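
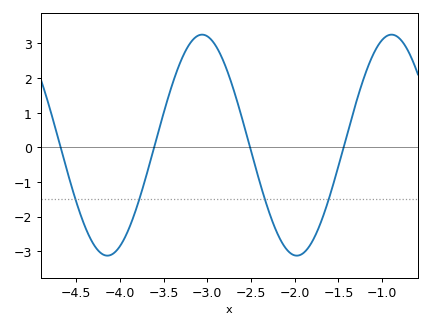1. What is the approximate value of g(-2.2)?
-2.48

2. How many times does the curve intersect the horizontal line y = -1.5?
4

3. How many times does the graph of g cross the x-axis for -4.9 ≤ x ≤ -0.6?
4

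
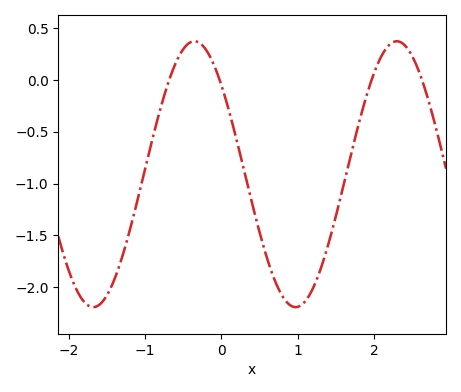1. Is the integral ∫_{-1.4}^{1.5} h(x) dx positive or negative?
negative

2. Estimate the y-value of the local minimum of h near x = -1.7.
-2.2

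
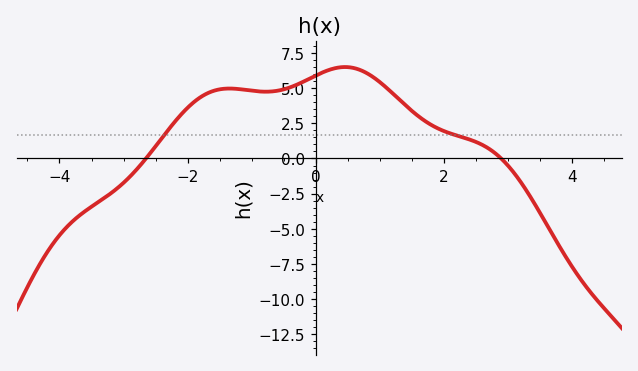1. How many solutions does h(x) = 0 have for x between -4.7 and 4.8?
2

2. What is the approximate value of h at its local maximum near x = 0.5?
6.5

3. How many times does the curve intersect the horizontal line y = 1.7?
2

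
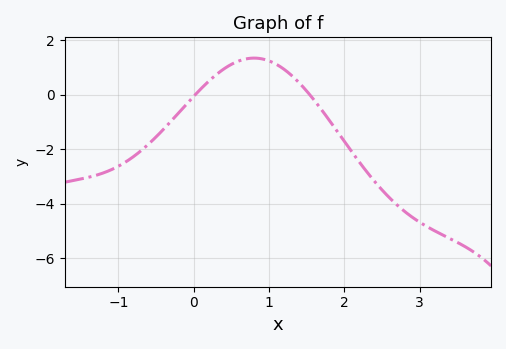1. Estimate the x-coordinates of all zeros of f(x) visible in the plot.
0.021, 1.54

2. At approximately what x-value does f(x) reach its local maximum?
0.802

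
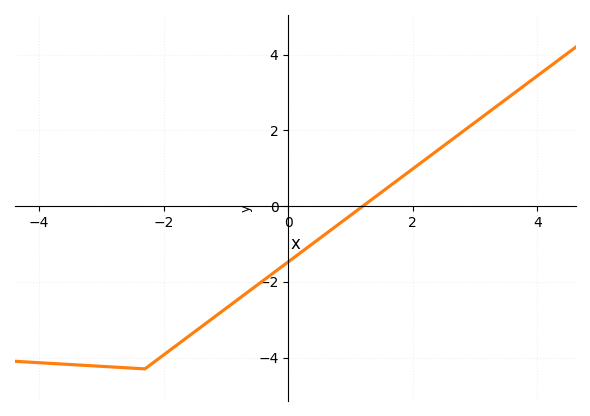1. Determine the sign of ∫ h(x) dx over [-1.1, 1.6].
negative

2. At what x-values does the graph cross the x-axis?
1.2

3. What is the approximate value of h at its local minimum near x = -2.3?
-4.2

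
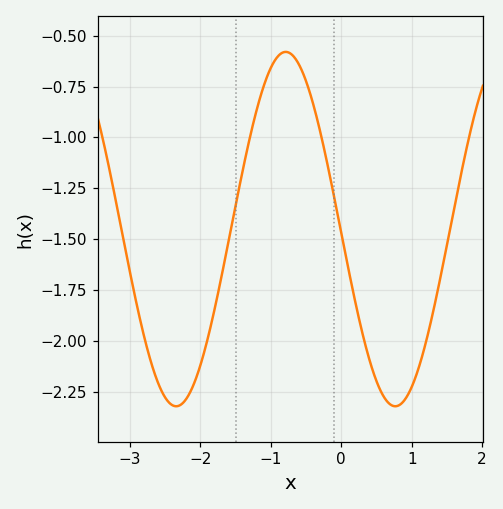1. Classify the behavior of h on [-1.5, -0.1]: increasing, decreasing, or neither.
neither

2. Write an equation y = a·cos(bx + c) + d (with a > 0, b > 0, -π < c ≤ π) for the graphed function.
y = 0.87cos(2.02x + 1.59) - 1.45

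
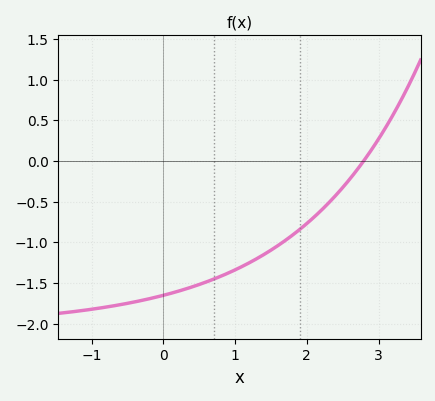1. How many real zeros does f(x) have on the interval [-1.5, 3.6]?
1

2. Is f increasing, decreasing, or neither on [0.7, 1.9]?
increasing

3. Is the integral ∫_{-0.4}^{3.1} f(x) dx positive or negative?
negative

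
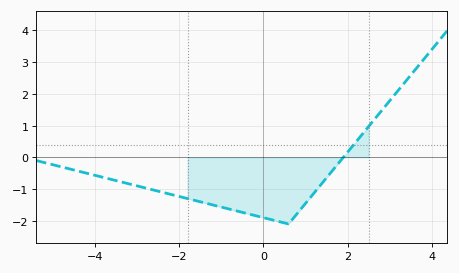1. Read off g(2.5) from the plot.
0.974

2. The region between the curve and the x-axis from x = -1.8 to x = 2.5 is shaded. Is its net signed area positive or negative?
negative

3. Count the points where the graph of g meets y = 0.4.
1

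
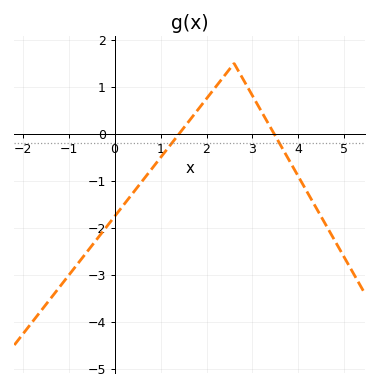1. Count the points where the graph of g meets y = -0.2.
2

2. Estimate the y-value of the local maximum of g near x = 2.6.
1.5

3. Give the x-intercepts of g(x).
1.4, 3.4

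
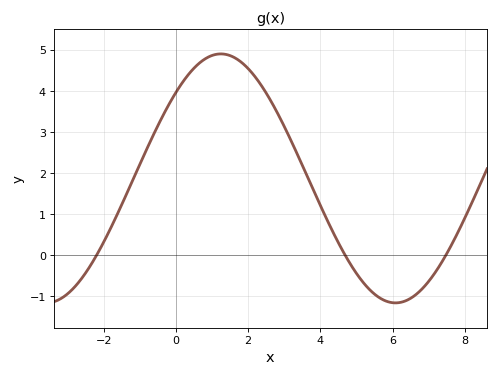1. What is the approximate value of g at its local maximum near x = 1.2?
4.9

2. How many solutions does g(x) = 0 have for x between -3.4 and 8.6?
3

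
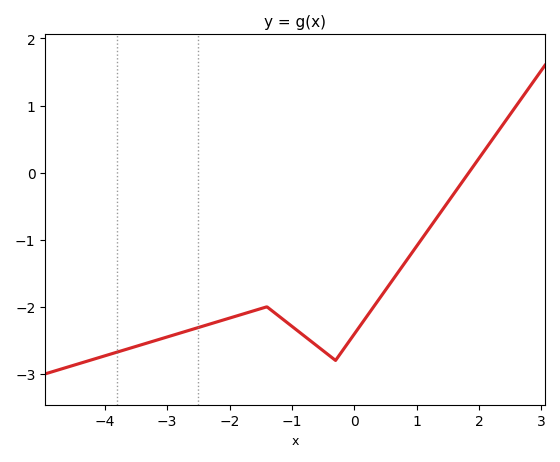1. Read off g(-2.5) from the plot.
-2.31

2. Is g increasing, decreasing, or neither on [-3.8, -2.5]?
increasing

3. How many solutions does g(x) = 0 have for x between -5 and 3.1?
1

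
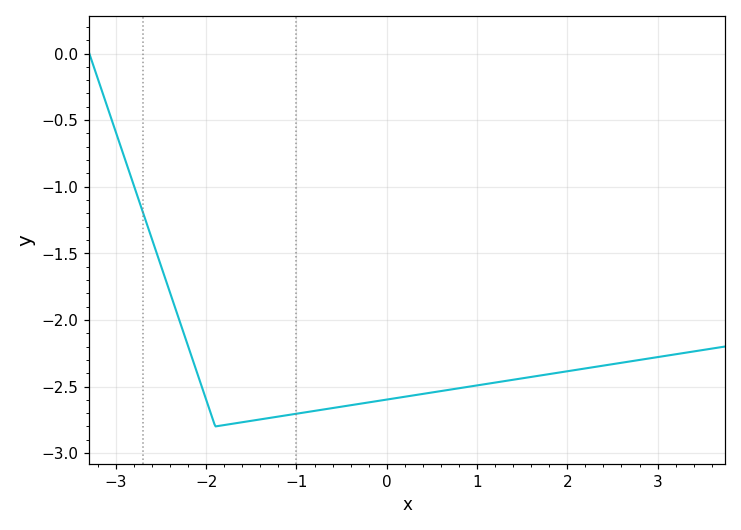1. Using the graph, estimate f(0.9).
-2.5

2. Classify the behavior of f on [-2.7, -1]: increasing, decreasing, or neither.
neither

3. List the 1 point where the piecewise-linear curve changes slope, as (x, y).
(-1.9, -2.8)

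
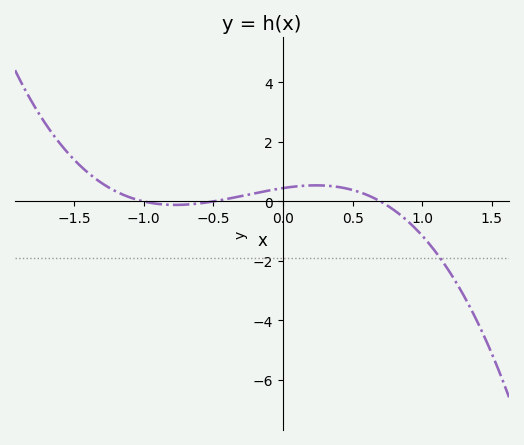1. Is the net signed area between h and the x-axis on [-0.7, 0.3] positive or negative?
positive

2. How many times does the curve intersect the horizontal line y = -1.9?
1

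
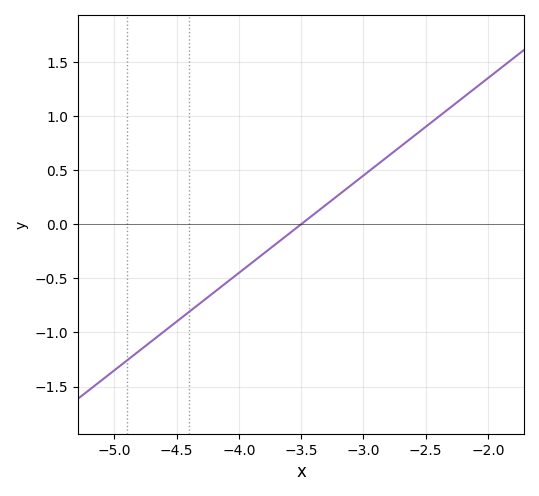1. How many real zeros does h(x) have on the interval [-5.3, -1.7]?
1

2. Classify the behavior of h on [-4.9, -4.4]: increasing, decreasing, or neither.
increasing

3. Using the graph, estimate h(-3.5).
0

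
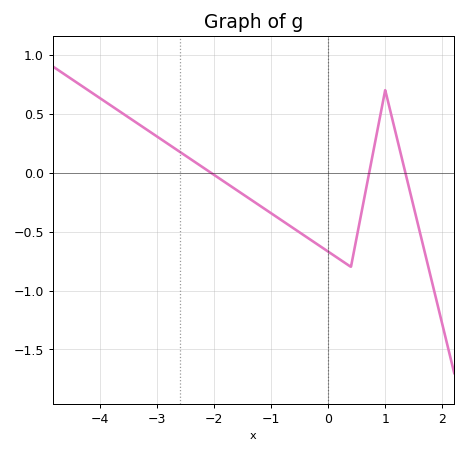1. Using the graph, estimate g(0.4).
-0.8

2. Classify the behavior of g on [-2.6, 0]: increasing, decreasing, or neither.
decreasing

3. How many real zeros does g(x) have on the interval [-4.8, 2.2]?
3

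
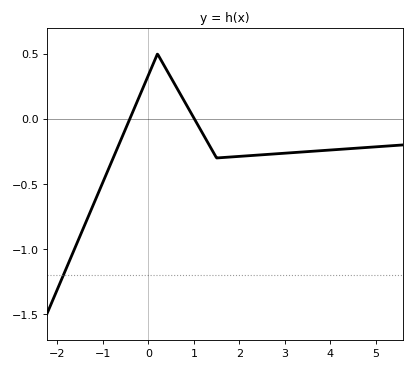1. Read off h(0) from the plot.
0.35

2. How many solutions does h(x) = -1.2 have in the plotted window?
1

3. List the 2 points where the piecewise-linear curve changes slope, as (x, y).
(0.2, 0.5); (1.5, -0.3)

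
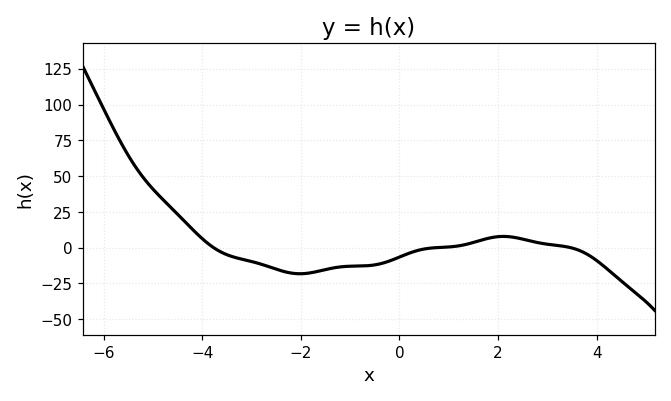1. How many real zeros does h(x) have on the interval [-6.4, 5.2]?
3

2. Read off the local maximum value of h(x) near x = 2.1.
7.9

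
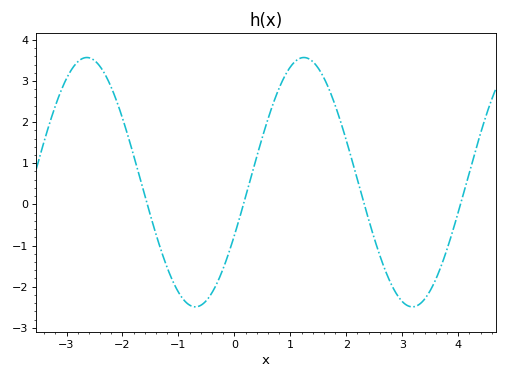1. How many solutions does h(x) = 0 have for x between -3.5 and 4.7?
4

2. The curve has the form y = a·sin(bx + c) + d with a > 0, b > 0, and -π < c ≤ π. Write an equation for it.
y = 3.03sin(1.6x - 0.44) + 0.54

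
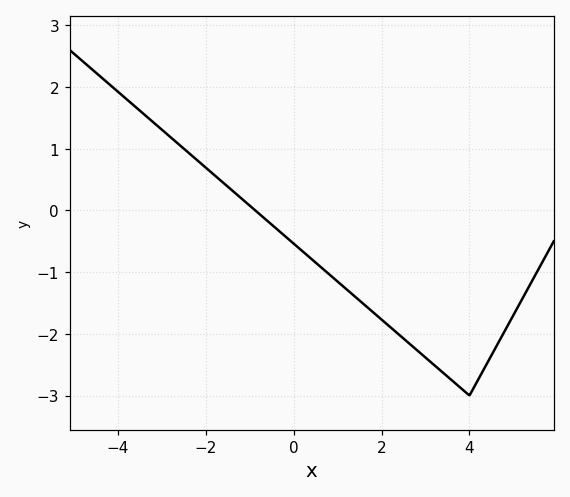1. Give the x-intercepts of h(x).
-0.8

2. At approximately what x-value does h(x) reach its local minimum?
4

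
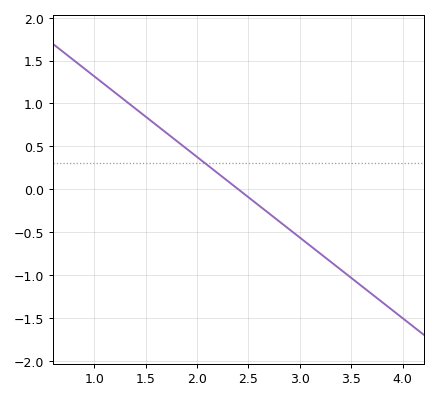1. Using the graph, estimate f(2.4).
0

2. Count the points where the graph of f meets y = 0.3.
1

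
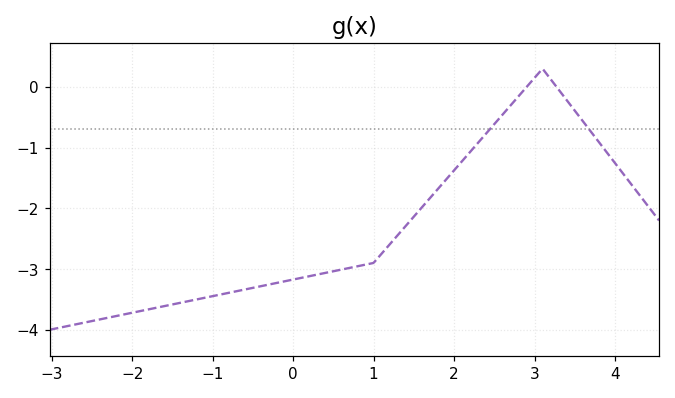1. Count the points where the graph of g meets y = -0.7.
2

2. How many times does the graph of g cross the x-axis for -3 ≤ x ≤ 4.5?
2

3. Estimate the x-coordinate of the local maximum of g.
3.2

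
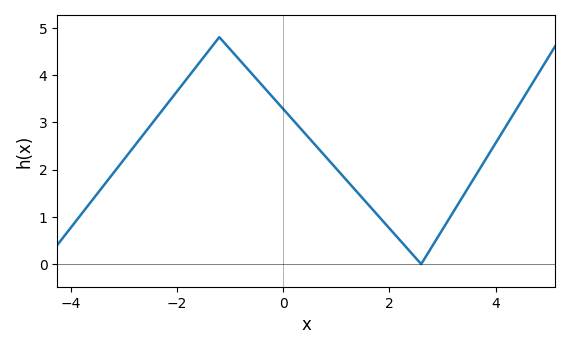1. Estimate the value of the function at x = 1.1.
1.89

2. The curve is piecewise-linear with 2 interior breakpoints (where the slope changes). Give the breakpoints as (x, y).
(-1.2, 4.8); (2.6, 0)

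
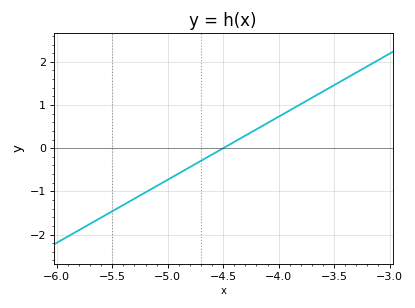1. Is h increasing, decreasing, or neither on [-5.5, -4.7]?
increasing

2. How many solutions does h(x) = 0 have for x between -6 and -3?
1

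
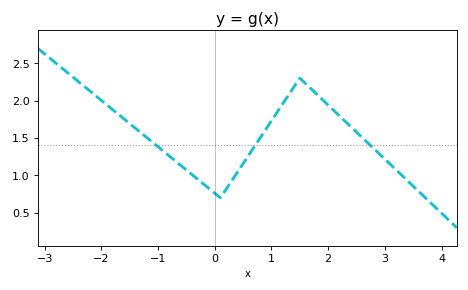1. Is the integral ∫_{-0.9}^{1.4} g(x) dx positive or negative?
positive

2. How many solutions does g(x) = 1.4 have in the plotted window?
3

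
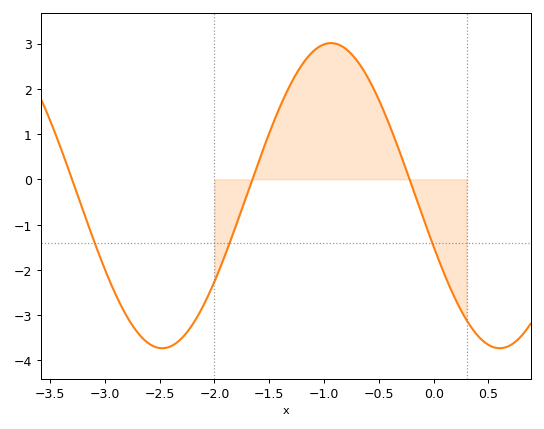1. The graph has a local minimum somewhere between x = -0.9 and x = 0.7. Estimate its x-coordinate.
0.603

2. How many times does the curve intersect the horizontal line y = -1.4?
3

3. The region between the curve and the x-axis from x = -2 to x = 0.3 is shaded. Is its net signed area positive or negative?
positive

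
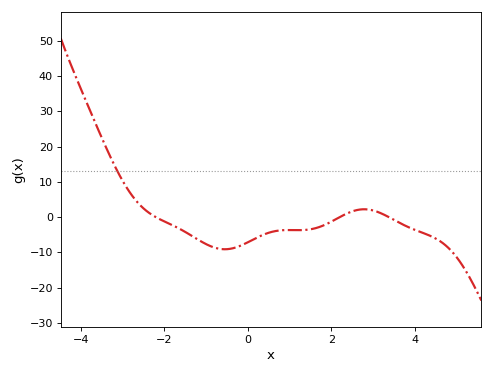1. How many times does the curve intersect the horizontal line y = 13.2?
1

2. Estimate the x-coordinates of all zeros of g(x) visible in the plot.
-2.2, 2.2, 3.38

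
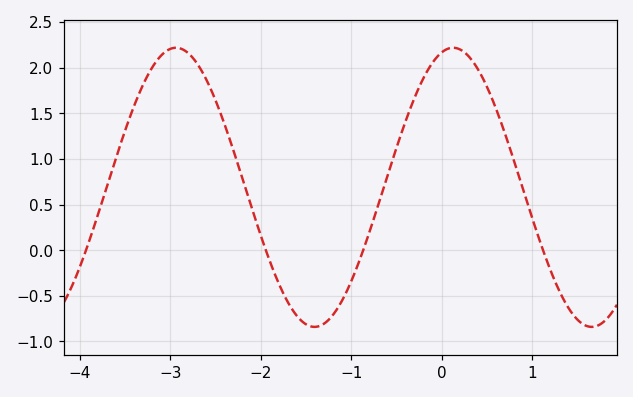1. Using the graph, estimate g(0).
2.17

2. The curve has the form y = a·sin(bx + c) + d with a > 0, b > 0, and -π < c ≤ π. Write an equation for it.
y = 1.53sin(2.05x + 1.31) + 0.69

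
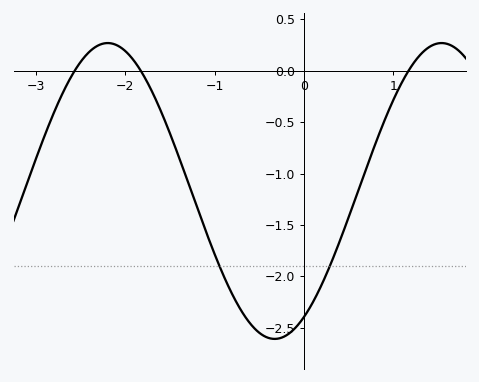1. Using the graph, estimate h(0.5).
-1.43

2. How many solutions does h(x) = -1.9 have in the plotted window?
2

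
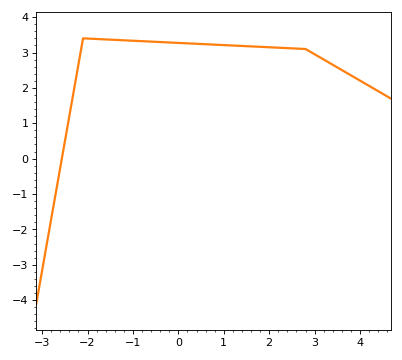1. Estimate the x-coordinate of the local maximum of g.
-2.1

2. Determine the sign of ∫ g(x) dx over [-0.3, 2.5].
positive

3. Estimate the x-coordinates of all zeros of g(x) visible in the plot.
-2.57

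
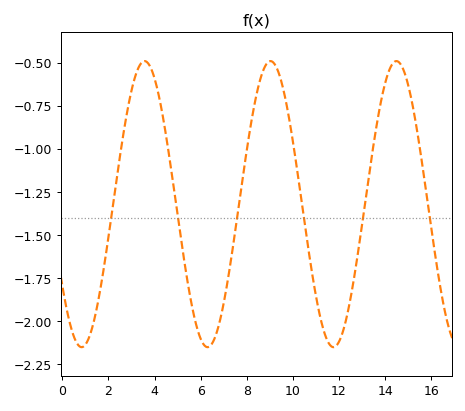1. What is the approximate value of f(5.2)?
-1.58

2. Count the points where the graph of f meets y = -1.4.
6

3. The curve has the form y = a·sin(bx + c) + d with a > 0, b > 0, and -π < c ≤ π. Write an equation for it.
y = 0.83sin(1.1x - 2.5) - 1.32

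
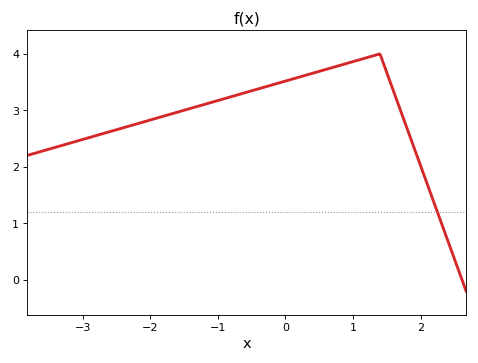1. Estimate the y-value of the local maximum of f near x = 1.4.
4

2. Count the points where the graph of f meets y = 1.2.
1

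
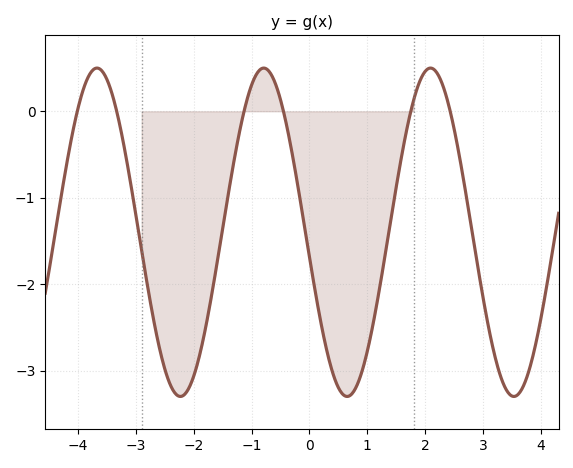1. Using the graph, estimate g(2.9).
-1.8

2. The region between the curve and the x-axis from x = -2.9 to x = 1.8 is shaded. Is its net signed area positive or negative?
negative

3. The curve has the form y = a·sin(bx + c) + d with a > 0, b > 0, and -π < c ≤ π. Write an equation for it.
y = 1.9sin(2.2x - 3) - 1.4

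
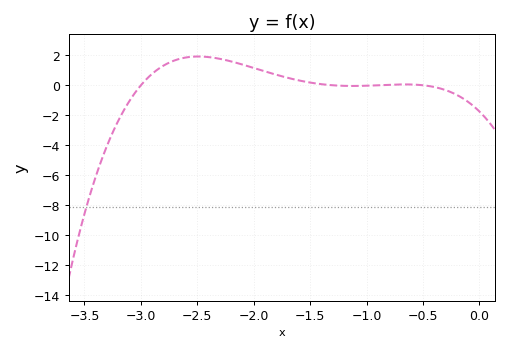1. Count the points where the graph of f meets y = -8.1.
1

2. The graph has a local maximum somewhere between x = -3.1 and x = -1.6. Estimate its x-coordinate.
-2.49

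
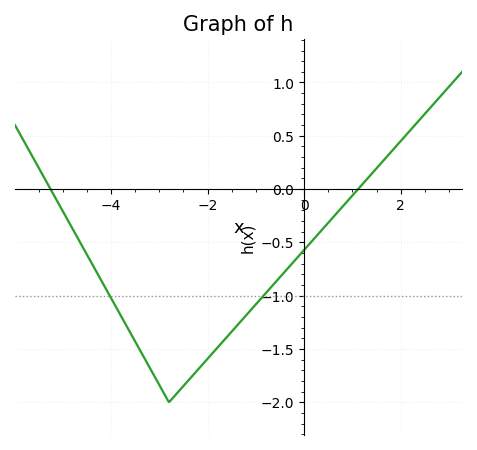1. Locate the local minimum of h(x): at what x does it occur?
-2.8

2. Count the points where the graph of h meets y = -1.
2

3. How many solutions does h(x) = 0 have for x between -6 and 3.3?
2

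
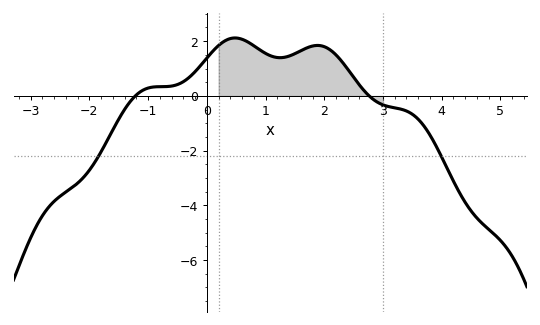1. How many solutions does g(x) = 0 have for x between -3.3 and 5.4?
2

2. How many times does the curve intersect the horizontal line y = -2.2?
2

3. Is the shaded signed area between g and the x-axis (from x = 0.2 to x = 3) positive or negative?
positive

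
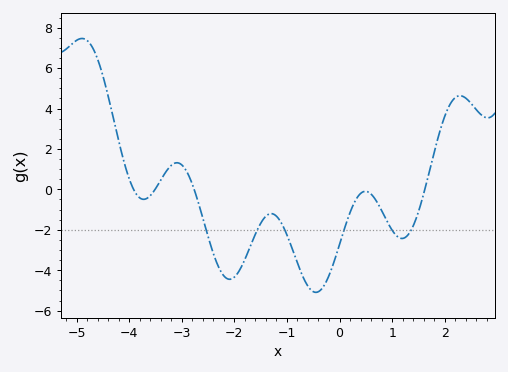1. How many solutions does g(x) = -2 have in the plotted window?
6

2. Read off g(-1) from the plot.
-2.25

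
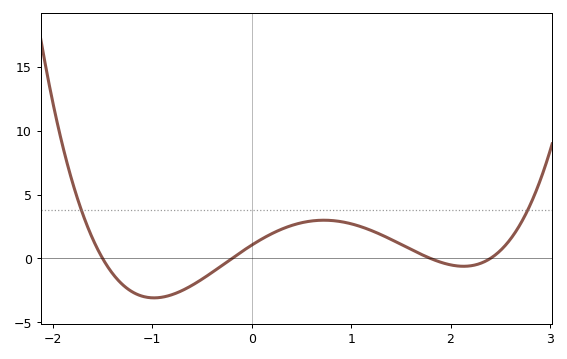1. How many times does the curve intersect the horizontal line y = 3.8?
2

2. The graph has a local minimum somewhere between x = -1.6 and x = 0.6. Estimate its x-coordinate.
-0.983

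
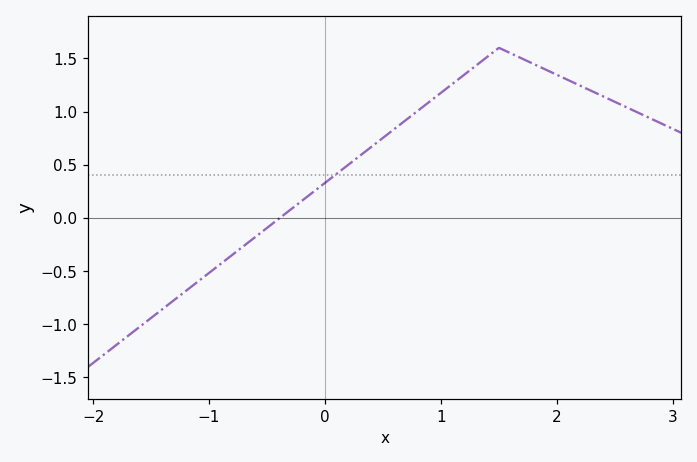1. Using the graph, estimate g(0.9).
1.1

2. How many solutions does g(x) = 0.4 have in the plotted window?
1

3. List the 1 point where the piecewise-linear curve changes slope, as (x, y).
(1.5, 1.6)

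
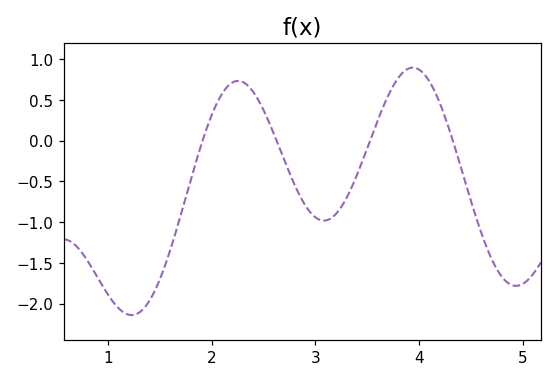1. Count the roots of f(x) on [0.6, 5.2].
4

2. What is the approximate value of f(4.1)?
0.726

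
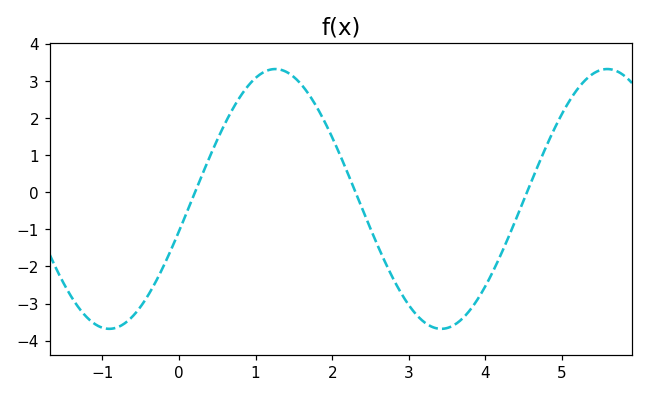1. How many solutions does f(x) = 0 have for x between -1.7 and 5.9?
3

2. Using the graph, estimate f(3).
-3.04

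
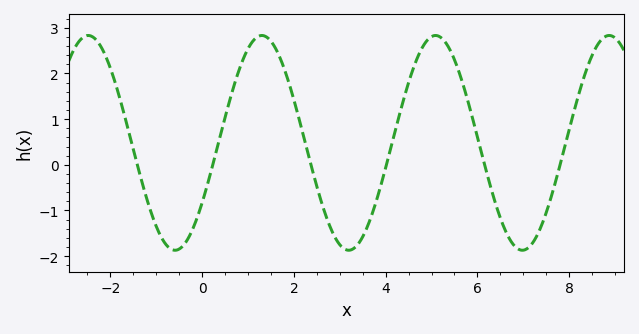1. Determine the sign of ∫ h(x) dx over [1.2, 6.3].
positive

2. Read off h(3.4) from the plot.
-1.7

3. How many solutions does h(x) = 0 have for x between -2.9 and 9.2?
6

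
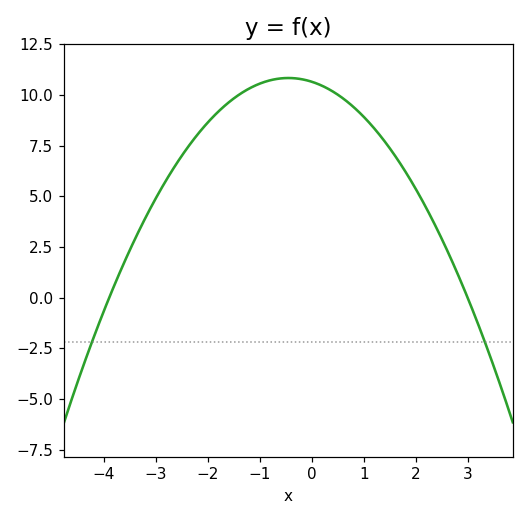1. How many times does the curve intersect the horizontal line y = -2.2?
2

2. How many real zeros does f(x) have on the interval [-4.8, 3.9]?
2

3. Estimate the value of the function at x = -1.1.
10.4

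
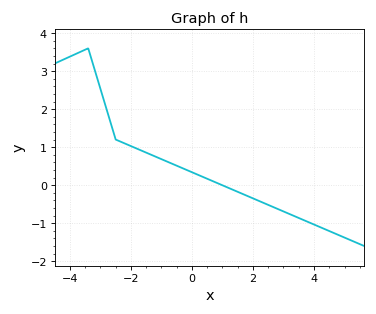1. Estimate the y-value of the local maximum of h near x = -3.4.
3.6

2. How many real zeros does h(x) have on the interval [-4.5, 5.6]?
1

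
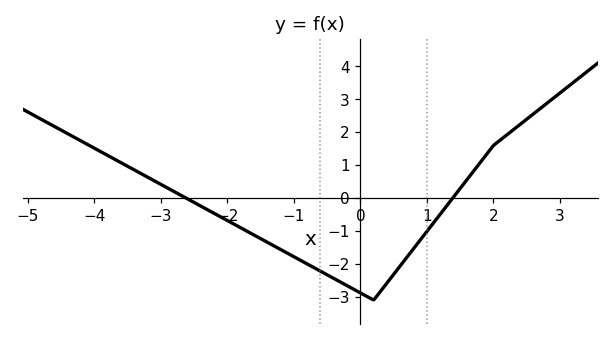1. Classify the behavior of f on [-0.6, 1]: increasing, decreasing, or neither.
neither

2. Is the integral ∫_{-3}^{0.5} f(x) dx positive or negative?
negative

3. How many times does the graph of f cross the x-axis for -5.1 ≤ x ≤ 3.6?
2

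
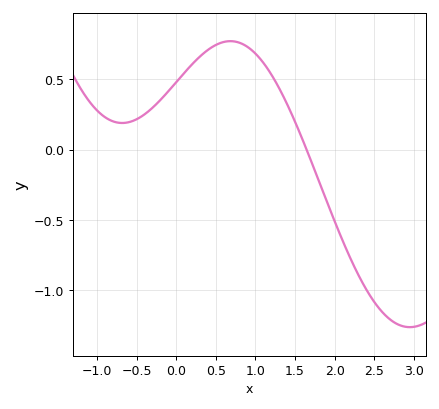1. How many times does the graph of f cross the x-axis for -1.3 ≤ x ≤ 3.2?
1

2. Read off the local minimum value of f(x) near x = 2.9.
-1.26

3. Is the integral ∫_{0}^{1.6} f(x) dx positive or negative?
positive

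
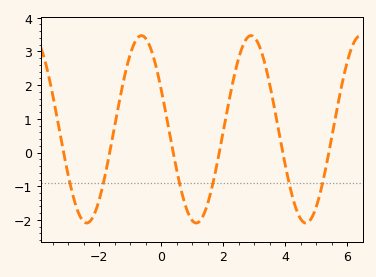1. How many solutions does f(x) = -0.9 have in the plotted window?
6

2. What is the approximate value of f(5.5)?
0.485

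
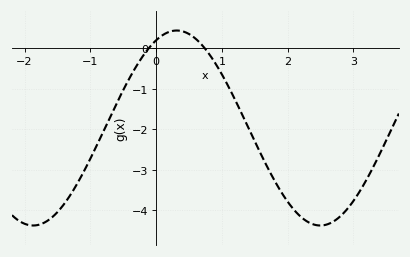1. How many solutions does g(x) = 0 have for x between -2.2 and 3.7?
2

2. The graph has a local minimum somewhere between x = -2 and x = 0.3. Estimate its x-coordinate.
-1.87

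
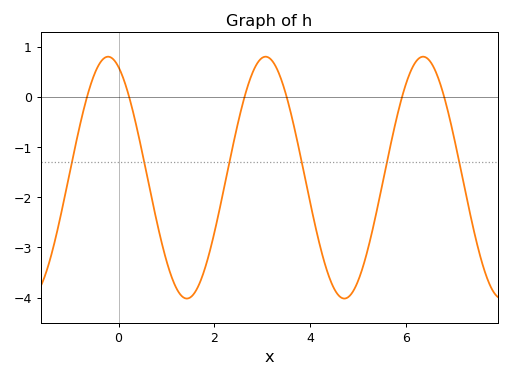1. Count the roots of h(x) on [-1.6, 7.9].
6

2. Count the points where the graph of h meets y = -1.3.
6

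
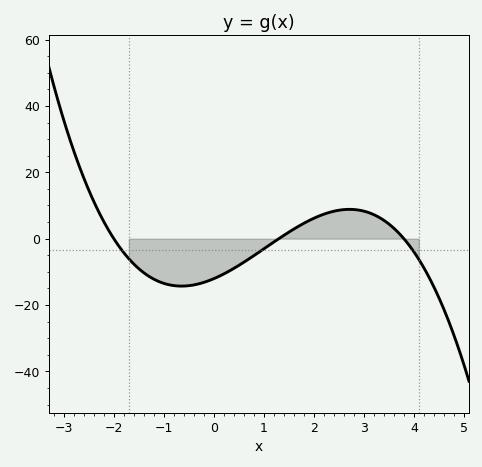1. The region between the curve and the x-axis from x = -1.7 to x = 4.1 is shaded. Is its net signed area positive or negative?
negative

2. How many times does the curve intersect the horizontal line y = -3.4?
3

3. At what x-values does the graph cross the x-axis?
-2, 1.3, 3.8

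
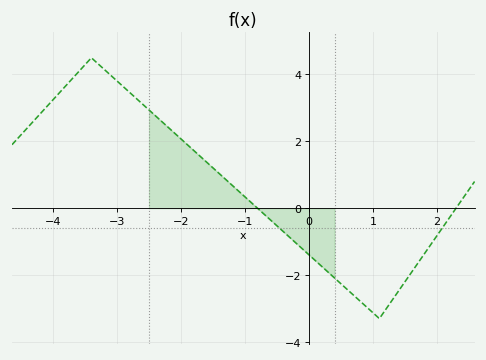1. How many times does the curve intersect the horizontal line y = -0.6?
2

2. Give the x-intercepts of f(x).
-0.804, 2.3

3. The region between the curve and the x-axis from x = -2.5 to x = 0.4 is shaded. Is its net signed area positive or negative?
positive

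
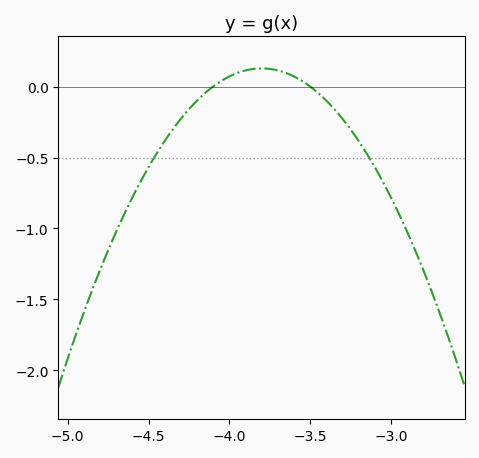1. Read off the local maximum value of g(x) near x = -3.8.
0.15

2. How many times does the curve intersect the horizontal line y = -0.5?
2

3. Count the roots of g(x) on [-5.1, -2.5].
2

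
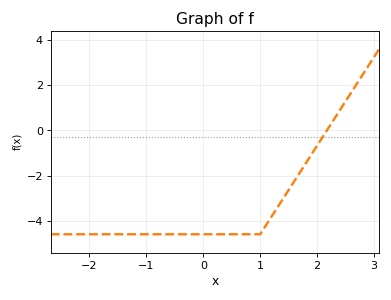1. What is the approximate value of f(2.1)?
-0.2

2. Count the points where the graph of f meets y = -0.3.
1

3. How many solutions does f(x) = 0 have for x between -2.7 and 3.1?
1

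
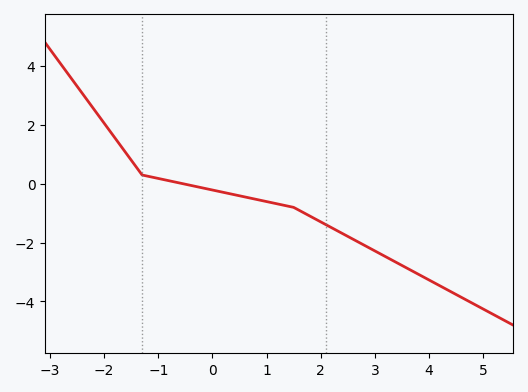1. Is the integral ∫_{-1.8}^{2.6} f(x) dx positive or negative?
negative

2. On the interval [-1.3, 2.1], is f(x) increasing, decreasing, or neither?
decreasing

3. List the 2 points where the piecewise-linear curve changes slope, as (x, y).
(-1.3, 0.3); (1.5, -0.8)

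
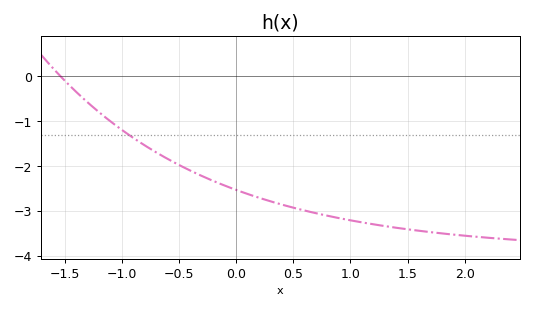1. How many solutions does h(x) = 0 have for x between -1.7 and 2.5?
1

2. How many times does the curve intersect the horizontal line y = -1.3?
1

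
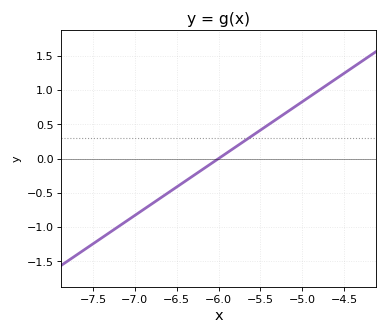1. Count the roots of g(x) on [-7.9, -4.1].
1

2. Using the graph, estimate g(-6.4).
-0.332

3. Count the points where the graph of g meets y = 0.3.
1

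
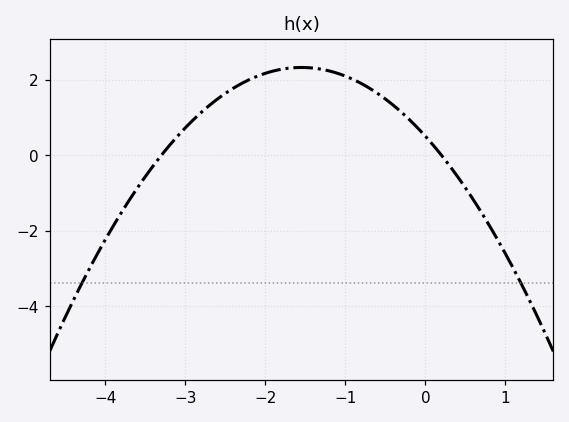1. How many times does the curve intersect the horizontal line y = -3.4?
2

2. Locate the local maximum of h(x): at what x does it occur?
-1.5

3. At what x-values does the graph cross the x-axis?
-3.3, 0.2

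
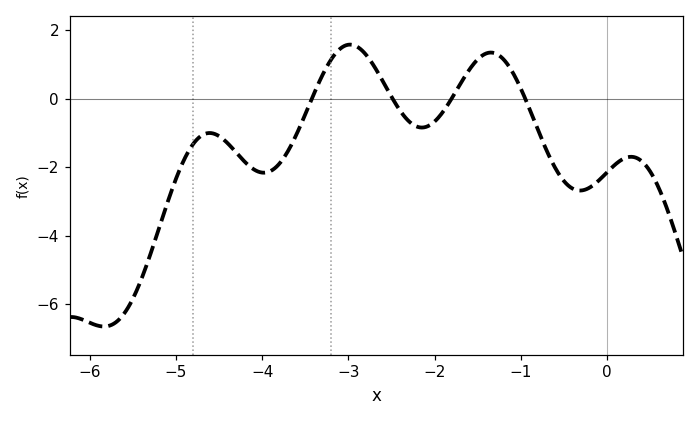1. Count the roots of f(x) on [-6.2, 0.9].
4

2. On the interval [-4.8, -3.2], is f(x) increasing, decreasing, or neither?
neither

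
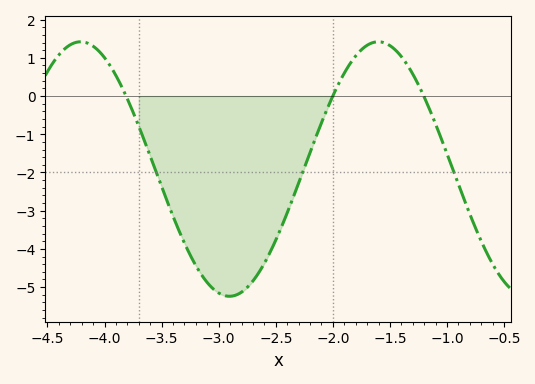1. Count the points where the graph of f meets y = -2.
3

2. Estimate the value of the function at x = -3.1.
-4.9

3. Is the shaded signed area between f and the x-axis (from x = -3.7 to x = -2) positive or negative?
negative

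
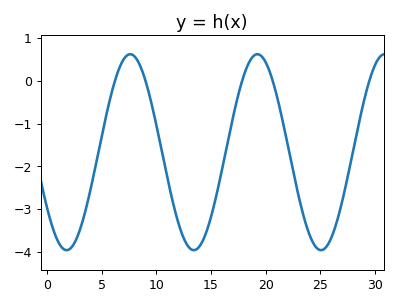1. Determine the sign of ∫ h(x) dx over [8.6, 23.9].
negative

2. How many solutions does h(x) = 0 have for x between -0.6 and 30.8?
5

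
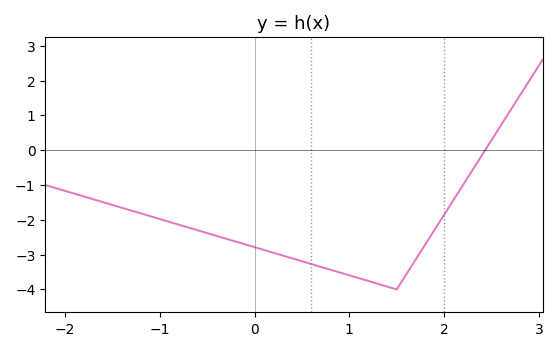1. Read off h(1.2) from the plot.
-3.8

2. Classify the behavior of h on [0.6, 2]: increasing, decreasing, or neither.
neither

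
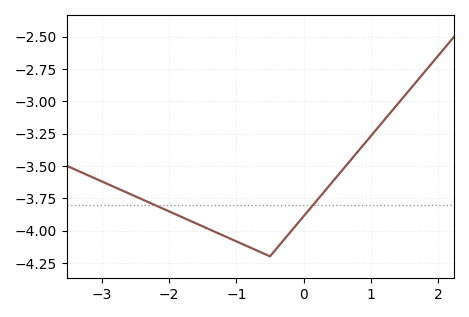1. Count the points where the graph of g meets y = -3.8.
2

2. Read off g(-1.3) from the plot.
-4.02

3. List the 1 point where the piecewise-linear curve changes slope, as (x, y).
(-0.5, -4.2)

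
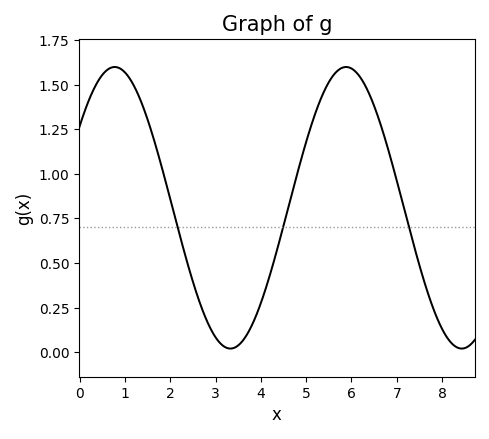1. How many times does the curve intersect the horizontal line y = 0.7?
3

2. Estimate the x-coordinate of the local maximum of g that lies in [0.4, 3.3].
0.771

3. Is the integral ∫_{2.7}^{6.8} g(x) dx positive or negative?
positive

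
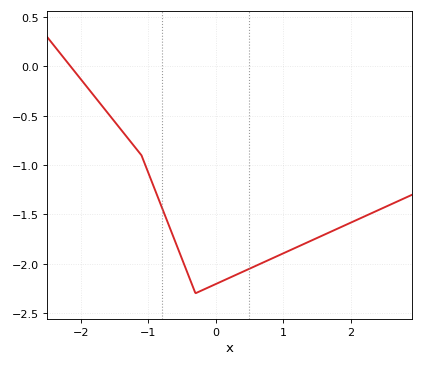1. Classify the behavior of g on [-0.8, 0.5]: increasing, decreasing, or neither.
neither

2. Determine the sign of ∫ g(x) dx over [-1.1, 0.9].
negative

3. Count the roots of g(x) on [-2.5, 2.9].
1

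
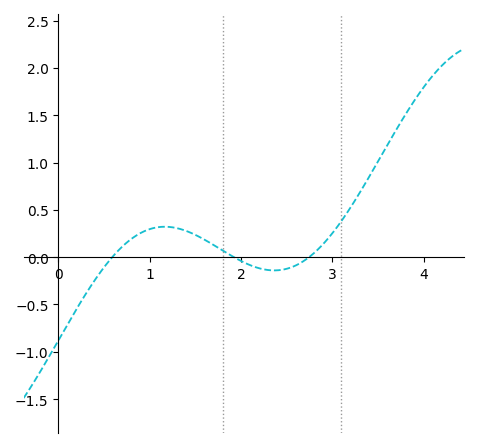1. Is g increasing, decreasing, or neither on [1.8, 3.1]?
neither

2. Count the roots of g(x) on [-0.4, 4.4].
3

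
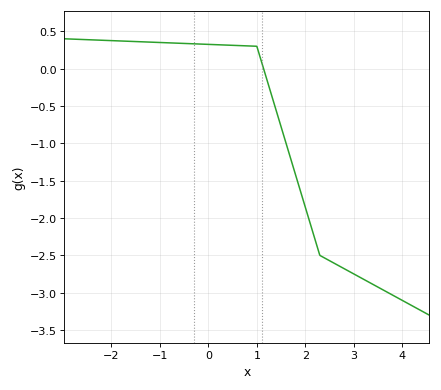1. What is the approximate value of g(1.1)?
0.085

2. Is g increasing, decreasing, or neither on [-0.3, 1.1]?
decreasing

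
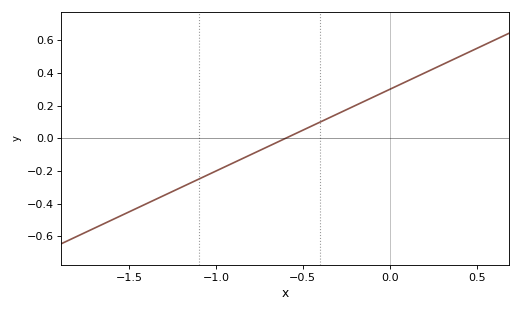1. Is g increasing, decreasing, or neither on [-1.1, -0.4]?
increasing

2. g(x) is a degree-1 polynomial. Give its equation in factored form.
y = 0.5(x + 0.6)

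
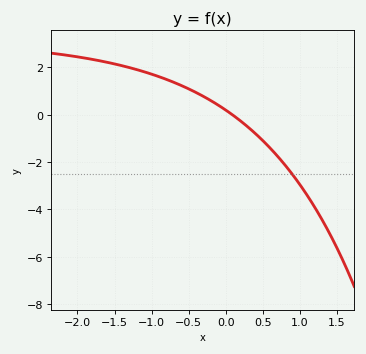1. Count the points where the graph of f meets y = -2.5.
1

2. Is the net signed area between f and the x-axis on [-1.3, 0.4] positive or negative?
positive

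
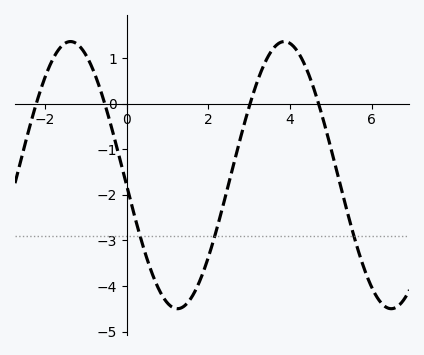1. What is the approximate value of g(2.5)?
-1.75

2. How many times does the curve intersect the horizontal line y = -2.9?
3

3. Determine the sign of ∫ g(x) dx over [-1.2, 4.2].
negative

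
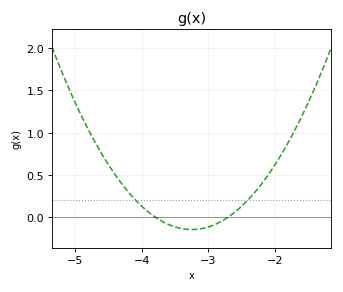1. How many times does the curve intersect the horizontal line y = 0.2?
2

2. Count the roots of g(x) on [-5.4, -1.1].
2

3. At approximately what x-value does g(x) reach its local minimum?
-3.2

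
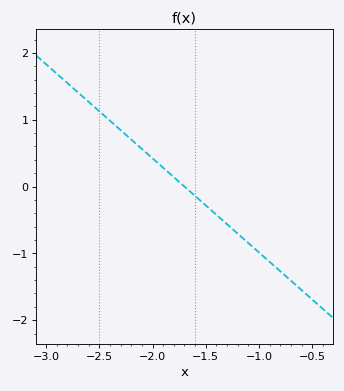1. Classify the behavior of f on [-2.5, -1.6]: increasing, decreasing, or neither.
decreasing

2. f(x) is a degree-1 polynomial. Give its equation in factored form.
y = -1.41(x + 1.7)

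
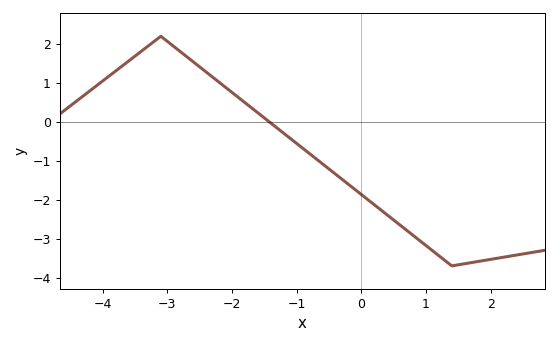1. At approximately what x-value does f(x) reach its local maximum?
-3.1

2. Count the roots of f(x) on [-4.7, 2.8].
1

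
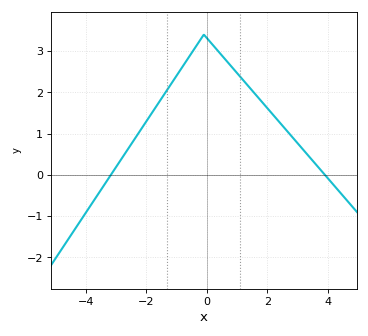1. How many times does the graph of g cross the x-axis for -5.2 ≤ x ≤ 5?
2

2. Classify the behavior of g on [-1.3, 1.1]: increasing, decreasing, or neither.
neither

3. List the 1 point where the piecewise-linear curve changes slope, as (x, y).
(-0.1, 3.4)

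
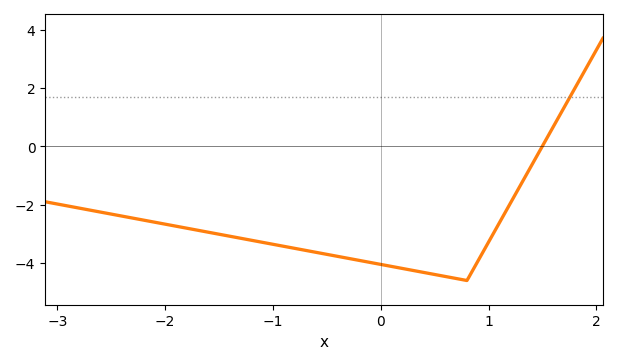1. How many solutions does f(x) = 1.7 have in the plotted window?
1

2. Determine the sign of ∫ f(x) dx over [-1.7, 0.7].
negative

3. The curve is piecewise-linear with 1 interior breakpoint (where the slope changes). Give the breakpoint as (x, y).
(0.8, -4.6)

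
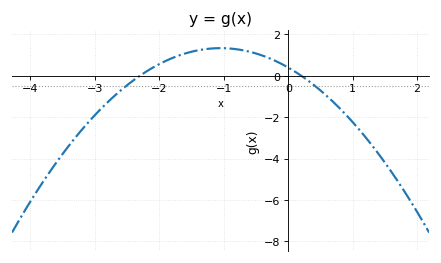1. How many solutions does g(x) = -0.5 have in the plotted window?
2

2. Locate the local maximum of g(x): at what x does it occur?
-1.05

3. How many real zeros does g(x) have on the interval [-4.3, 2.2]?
2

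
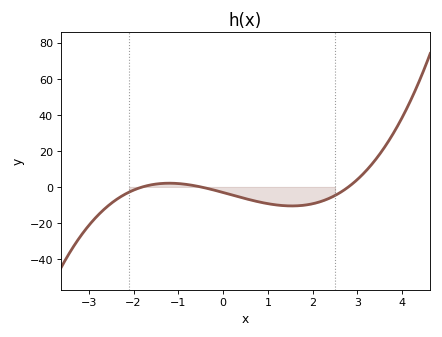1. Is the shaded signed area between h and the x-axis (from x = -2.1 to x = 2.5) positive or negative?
negative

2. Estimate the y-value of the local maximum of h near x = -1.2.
2.07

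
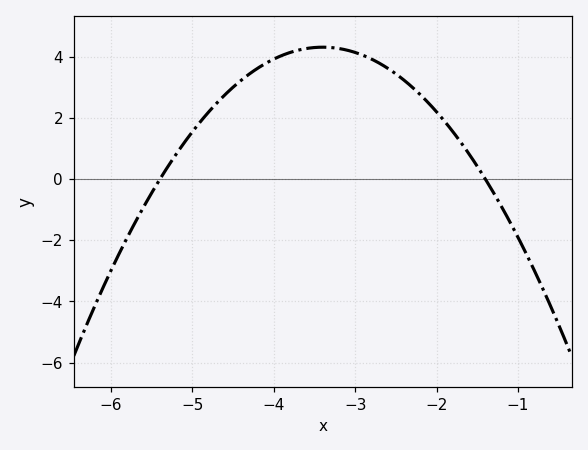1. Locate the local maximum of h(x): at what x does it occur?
-3.4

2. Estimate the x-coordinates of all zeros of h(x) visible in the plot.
-5.4, -1.4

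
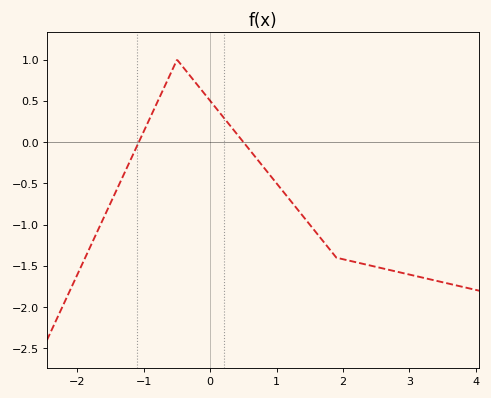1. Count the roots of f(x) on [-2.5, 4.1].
2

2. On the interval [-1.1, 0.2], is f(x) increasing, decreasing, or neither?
neither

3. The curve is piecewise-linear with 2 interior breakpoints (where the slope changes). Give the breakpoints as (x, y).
(-0.5, 1); (1.9, -1.4)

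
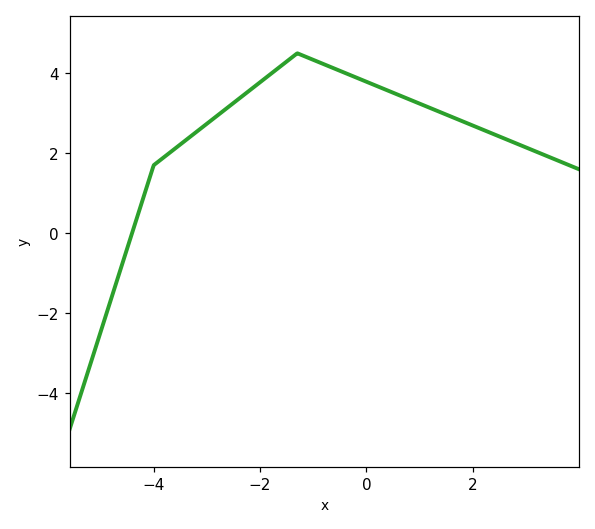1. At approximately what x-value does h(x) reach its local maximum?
-1.2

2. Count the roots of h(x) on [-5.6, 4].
1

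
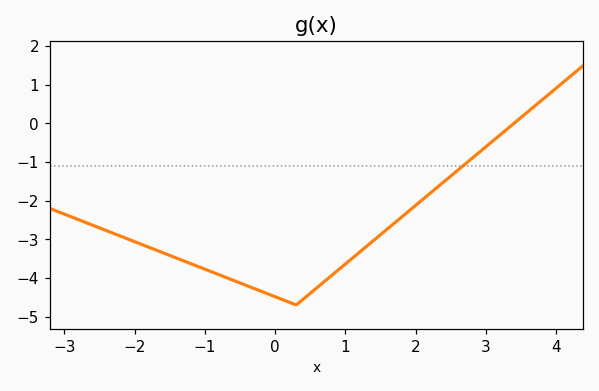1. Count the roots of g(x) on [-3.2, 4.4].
1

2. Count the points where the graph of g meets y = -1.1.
1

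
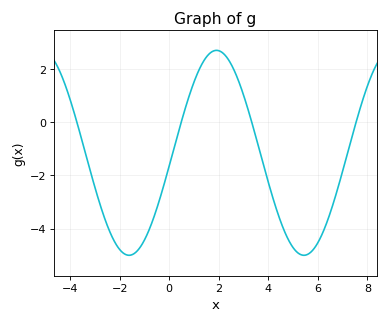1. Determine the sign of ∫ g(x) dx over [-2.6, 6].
negative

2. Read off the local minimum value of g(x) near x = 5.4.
-5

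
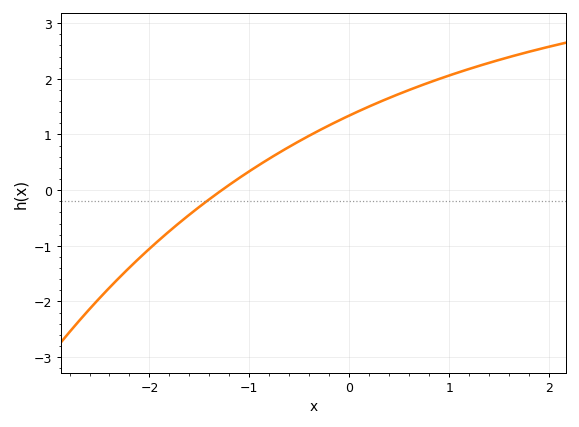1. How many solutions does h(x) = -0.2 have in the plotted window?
1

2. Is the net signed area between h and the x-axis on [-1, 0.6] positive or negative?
positive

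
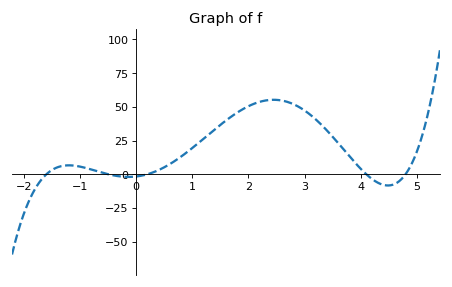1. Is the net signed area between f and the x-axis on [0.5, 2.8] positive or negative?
positive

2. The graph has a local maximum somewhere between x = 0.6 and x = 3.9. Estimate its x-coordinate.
2.4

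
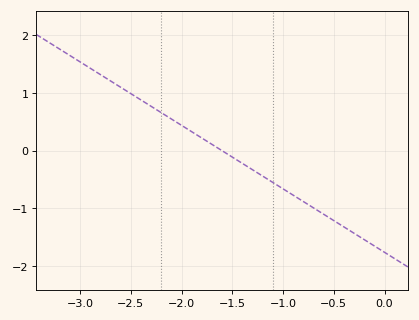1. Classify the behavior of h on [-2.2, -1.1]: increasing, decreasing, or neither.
decreasing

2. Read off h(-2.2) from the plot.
0.66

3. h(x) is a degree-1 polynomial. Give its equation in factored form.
y = -1.1(x + 1.6)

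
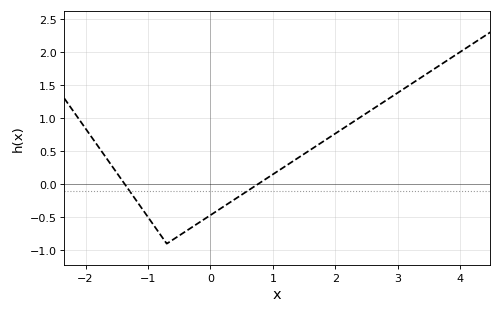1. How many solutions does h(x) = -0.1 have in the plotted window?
2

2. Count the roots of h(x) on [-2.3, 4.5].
2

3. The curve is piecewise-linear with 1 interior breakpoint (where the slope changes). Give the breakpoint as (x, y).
(-0.7, -0.9)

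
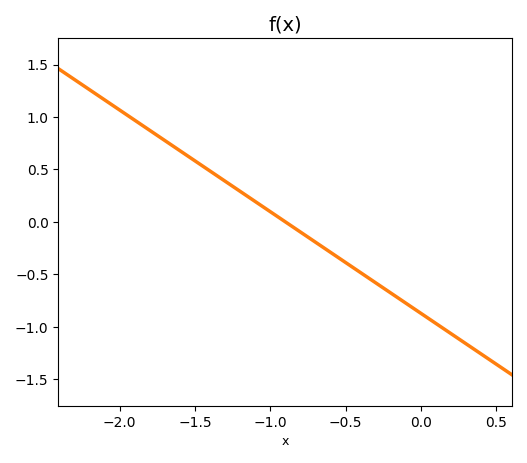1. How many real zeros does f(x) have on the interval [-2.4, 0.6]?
1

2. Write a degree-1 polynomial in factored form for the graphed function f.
y = -0.97(x + 0.9)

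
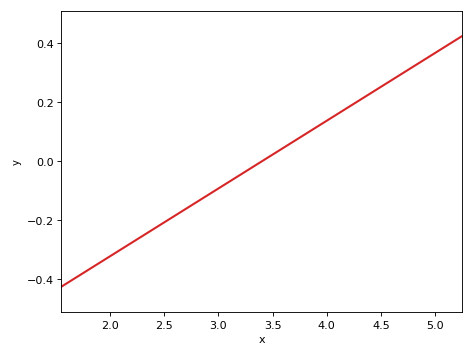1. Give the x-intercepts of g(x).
3.4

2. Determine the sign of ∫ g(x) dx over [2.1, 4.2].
negative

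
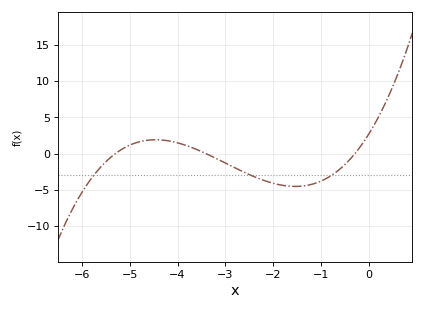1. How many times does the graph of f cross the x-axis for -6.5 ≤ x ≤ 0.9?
3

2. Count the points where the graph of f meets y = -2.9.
3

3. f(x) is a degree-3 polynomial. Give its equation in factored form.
y = 0.52(x + 5.3)(x + 3.4)(x + 0.3)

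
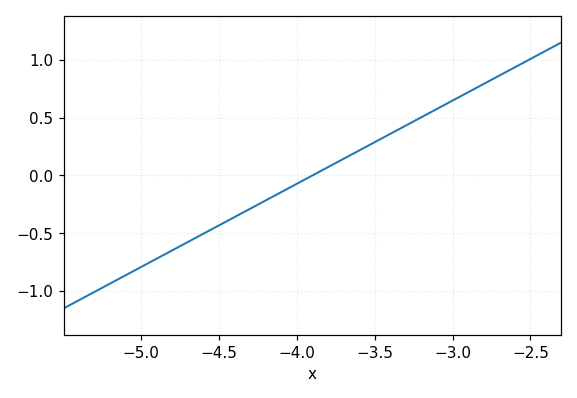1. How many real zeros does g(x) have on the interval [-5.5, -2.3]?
1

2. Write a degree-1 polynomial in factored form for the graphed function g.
y = 0.72(x + 3.9)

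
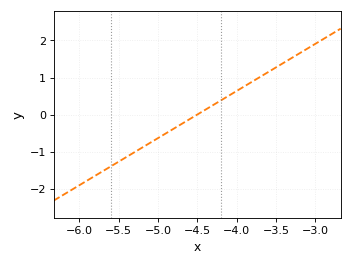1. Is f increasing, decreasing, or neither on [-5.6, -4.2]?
increasing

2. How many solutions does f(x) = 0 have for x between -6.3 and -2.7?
1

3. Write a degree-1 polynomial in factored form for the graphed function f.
y = 1.27(x + 4.5)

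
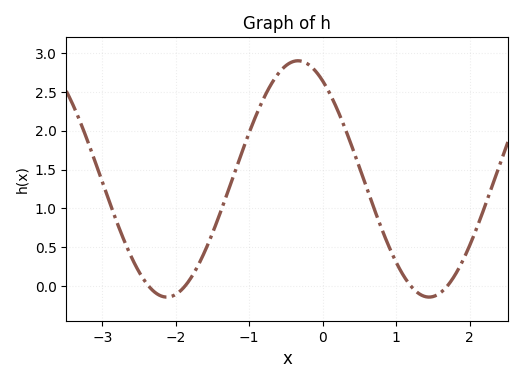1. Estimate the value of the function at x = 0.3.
2.04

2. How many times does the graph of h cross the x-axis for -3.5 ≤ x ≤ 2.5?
4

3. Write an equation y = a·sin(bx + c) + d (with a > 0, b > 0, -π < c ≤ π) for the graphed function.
y = 1.52sin(1.76x + 2.16) + 1.38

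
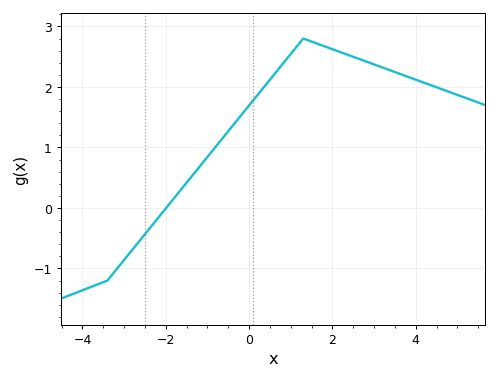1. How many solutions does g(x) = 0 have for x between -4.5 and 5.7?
1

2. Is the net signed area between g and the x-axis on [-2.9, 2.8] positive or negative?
positive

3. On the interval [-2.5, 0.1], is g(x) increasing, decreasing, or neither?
increasing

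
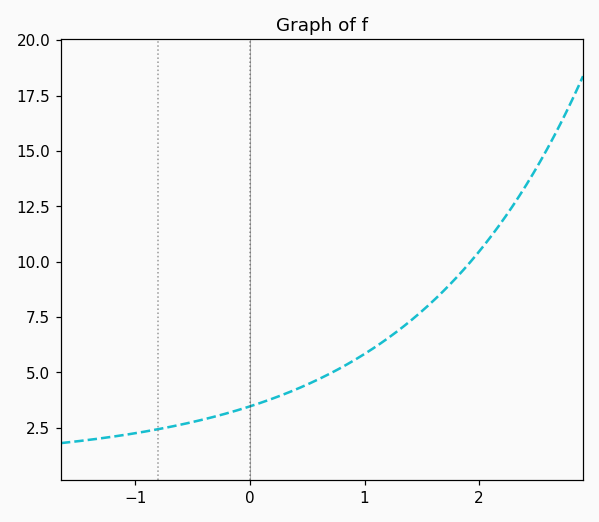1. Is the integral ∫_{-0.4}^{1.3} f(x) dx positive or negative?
positive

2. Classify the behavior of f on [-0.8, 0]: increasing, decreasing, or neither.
increasing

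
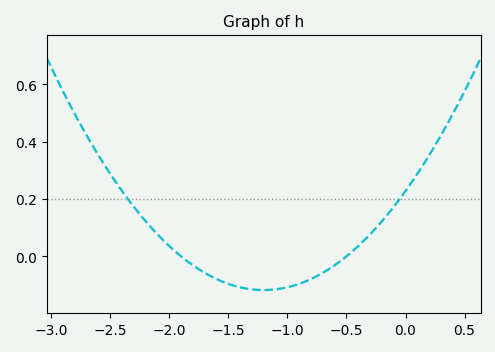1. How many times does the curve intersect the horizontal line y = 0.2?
2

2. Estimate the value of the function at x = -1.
-0.108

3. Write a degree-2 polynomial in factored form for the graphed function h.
y = 0.24(x + 1.9)(x + 0.5)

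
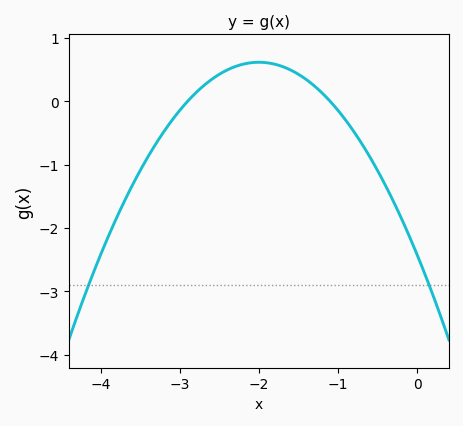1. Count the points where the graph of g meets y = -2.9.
2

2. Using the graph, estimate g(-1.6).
0.5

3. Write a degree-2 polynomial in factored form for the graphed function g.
y = -0.76(x + 2.9)(x + 1.1)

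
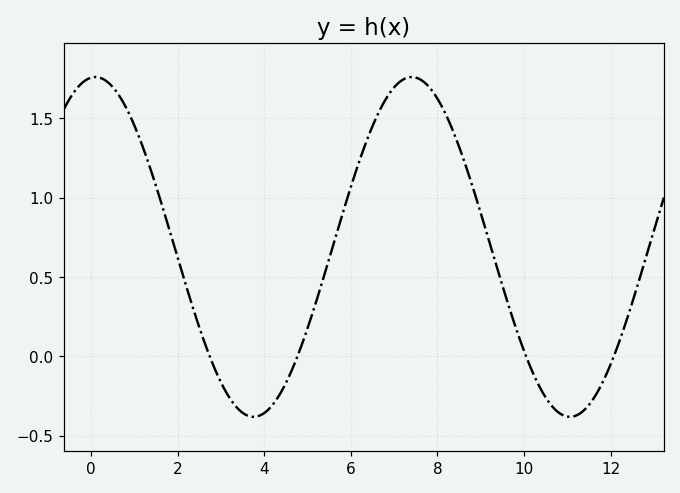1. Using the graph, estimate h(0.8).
1.55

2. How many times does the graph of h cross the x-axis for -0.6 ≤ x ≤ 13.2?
4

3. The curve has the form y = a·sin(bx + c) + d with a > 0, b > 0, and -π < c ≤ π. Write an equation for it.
y = 1.07sin(0.86x + 1.5) + 0.69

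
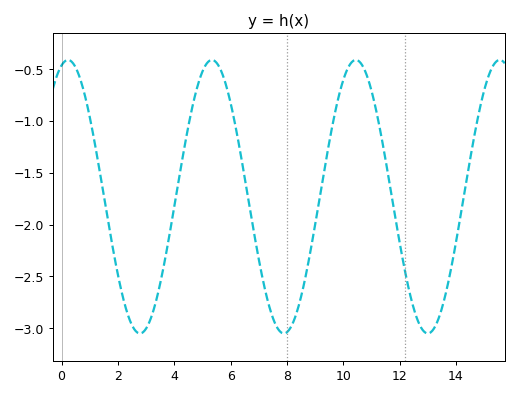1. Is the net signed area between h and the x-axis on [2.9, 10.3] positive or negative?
negative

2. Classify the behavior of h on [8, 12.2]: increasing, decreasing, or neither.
neither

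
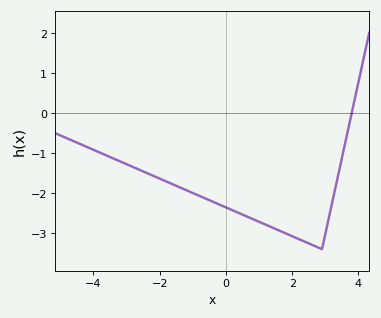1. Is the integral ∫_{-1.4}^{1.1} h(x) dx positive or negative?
negative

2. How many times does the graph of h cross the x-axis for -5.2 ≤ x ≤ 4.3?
1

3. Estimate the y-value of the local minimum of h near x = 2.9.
-3.4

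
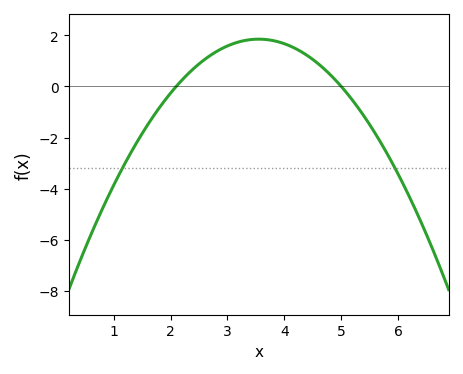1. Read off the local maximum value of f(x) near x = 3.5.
1.8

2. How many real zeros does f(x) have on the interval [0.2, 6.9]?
2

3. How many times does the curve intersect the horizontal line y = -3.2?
2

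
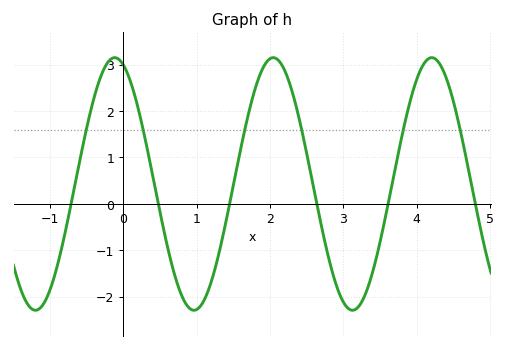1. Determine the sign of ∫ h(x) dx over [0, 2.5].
positive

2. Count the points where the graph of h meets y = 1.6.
6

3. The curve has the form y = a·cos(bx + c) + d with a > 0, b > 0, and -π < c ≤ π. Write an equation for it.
y = 2.72cos(2.91x + 0.332) + 0.43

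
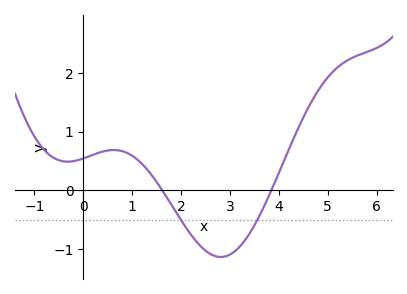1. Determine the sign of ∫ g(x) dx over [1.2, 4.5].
negative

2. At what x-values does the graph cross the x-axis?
1.62, 3.85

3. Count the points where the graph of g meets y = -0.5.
2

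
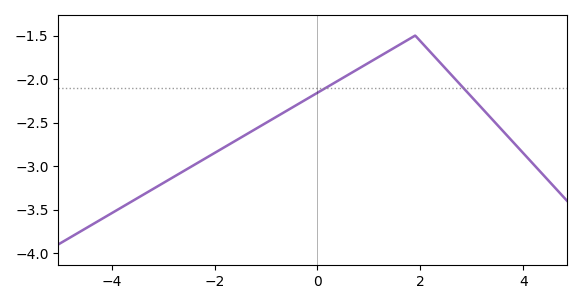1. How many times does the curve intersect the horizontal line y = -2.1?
2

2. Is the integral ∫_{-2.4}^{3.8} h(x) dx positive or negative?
negative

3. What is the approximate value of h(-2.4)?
-2.99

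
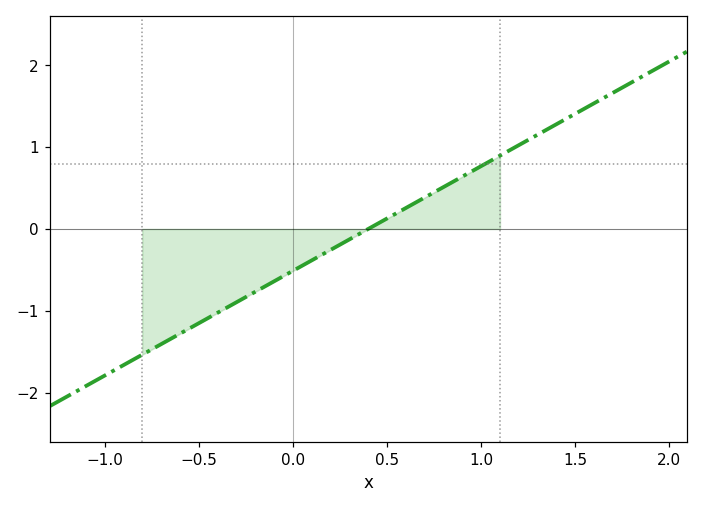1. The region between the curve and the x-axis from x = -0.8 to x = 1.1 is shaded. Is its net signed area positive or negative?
negative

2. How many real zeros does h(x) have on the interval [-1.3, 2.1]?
1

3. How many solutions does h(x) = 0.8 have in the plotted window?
1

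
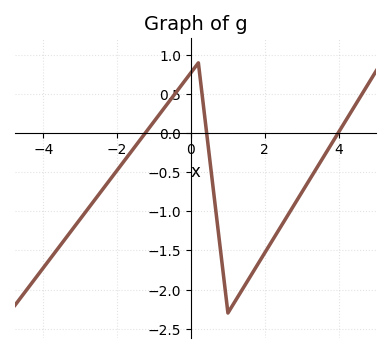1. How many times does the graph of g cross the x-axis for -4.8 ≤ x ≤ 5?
3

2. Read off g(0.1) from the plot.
0.85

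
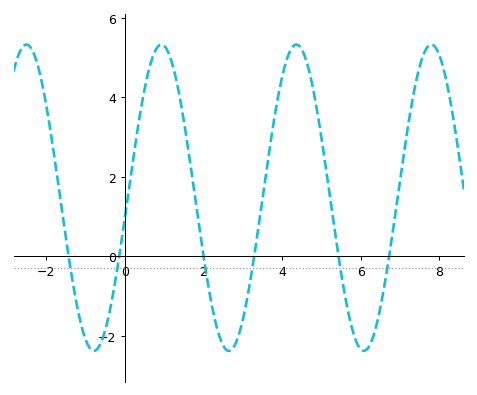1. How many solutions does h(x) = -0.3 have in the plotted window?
6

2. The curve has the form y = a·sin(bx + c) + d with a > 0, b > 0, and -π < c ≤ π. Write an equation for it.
y = 3.85sin(1.8x - 0.13) + 1.47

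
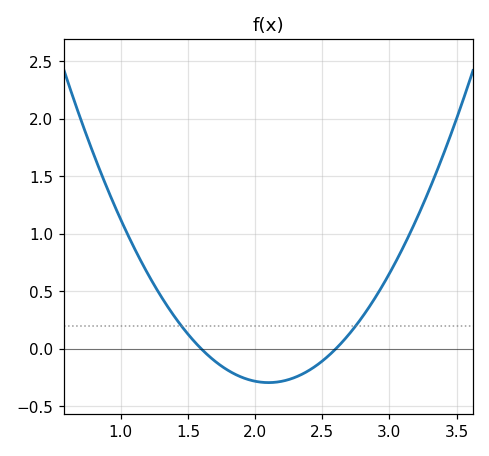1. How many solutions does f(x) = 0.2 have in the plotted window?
2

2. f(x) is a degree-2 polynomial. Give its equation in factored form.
y = 1.17(x - 1.6)(x - 2.6)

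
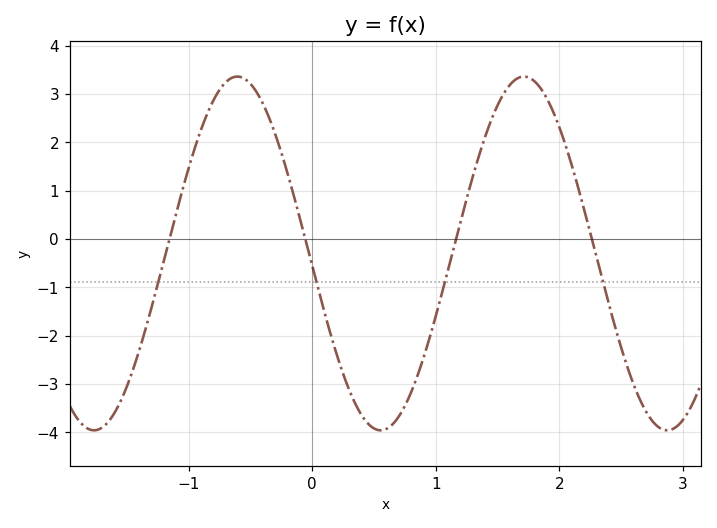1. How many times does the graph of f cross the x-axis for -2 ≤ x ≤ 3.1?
4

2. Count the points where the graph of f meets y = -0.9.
4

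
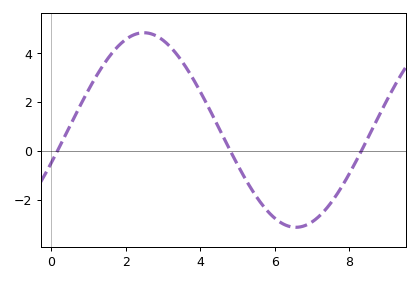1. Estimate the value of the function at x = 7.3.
-2.6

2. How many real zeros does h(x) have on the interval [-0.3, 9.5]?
3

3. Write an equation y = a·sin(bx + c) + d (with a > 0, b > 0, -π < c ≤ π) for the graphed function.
y = 3.99sin(0.77x - 0.34) + 0.86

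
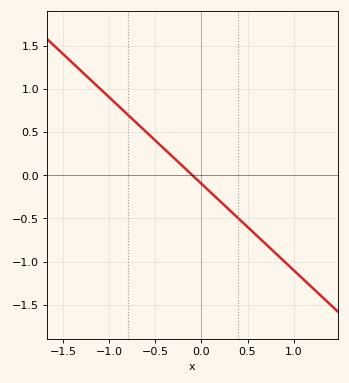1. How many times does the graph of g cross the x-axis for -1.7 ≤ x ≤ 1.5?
1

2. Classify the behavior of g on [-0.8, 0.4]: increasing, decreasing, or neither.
decreasing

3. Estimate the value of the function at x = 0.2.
-0.3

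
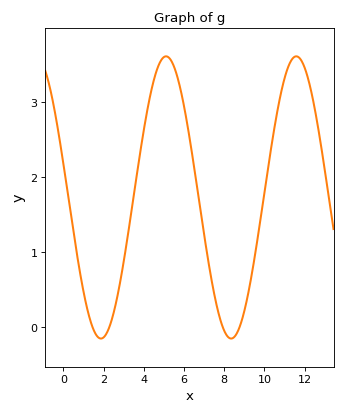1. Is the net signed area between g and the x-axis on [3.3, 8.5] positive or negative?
positive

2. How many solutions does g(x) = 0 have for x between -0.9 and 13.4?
4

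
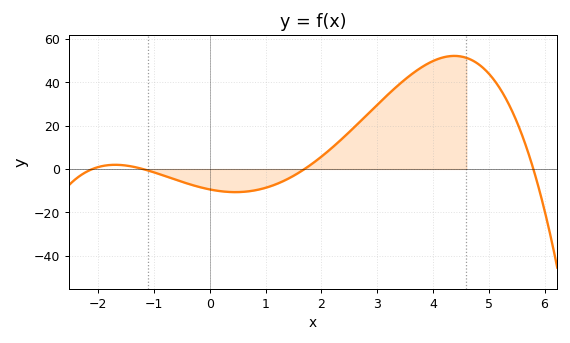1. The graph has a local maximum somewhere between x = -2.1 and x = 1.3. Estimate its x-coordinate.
-1.69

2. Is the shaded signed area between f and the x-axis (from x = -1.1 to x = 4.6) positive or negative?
positive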